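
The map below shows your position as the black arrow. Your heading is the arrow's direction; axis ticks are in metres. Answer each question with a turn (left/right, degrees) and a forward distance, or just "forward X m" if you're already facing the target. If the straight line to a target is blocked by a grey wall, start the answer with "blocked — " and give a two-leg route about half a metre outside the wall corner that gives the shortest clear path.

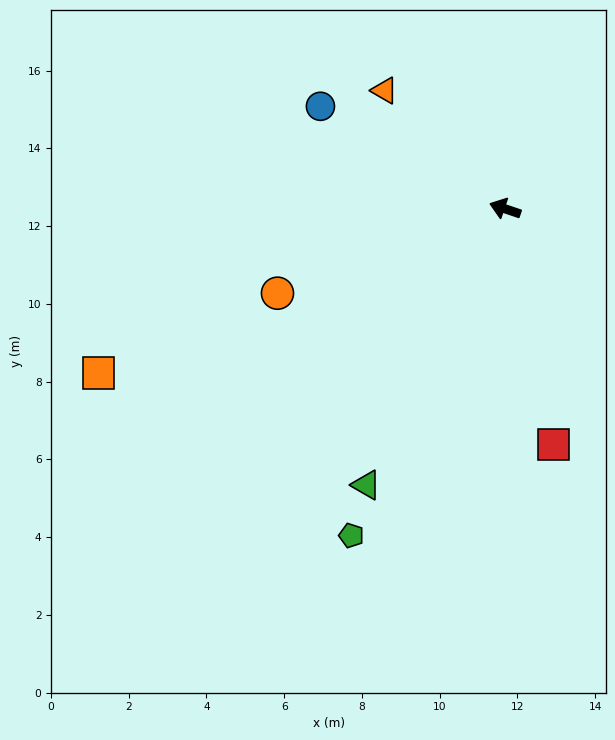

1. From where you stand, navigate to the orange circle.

turn left 39°, forward 6.2 m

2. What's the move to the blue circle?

turn right 10°, forward 5.4 m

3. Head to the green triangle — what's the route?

turn left 82°, forward 7.9 m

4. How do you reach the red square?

turn left 120°, forward 6.2 m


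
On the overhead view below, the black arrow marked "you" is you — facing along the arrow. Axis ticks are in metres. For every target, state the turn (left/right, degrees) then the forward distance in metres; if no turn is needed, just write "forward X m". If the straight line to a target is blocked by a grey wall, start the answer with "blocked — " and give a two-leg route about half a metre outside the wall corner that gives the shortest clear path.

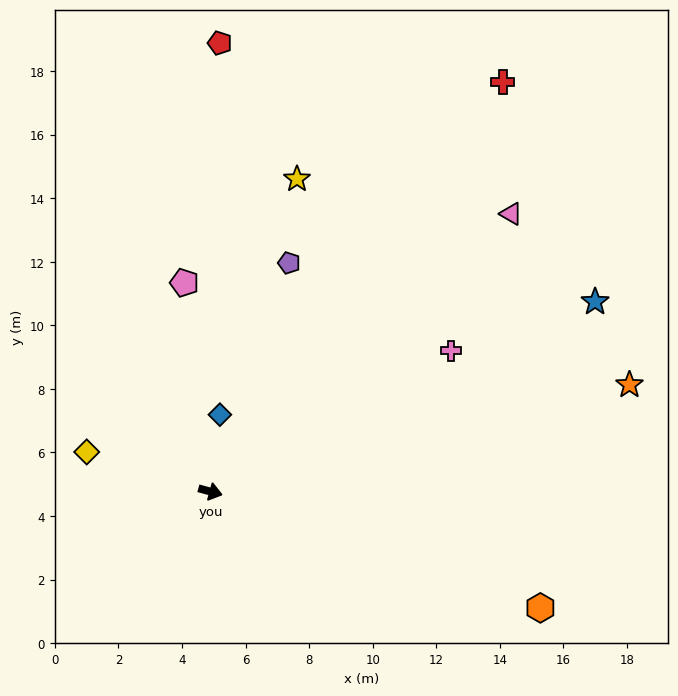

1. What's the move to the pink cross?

turn left 46°, forward 8.8 m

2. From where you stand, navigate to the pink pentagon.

turn left 112°, forward 6.6 m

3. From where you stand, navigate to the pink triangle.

turn left 58°, forward 12.9 m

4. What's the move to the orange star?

turn left 30°, forward 13.6 m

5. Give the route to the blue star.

turn left 42°, forward 13.5 m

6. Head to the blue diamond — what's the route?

turn left 98°, forward 2.4 m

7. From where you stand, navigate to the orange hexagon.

turn right 4°, forward 11.0 m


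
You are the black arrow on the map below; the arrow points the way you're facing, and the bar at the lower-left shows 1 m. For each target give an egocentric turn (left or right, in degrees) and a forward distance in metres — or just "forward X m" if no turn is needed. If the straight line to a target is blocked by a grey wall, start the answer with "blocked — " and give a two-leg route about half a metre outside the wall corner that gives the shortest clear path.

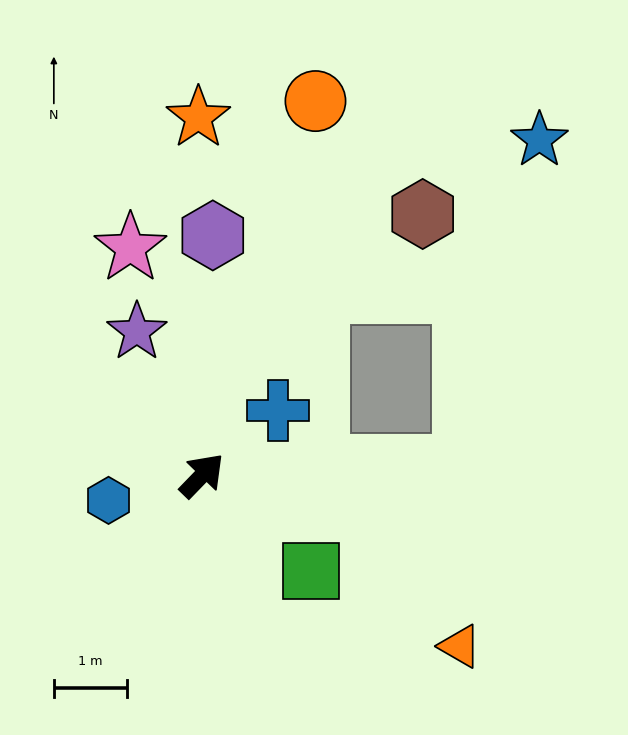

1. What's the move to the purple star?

turn left 68°, forward 2.2 m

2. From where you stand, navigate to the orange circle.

turn left 27°, forward 5.4 m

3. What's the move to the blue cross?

turn right 5°, forward 1.4 m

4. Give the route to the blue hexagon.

turn left 149°, forward 1.3 m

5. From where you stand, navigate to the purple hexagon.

turn left 41°, forward 3.3 m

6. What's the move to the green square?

turn right 87°, forward 2.0 m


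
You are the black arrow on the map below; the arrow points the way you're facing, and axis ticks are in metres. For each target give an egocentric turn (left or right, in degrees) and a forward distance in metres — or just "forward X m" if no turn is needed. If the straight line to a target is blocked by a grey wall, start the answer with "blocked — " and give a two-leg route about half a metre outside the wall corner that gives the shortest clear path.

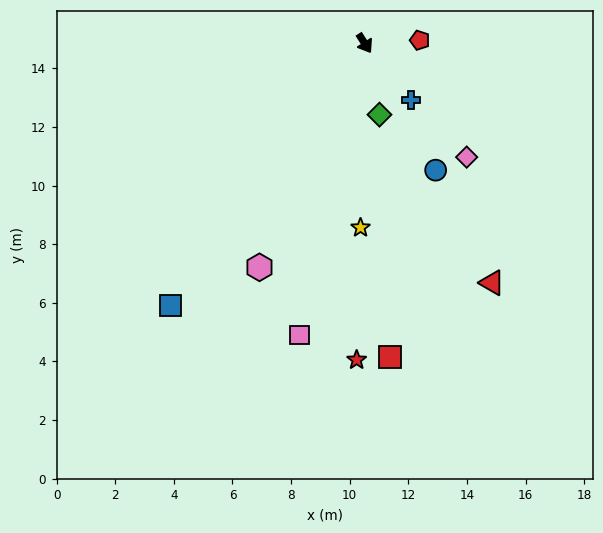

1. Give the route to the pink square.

turn right 45°, forward 10.2 m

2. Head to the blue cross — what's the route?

turn left 7°, forward 2.5 m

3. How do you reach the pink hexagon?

turn right 58°, forward 8.4 m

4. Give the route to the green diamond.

turn right 21°, forward 2.5 m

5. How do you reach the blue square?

turn right 69°, forward 11.1 m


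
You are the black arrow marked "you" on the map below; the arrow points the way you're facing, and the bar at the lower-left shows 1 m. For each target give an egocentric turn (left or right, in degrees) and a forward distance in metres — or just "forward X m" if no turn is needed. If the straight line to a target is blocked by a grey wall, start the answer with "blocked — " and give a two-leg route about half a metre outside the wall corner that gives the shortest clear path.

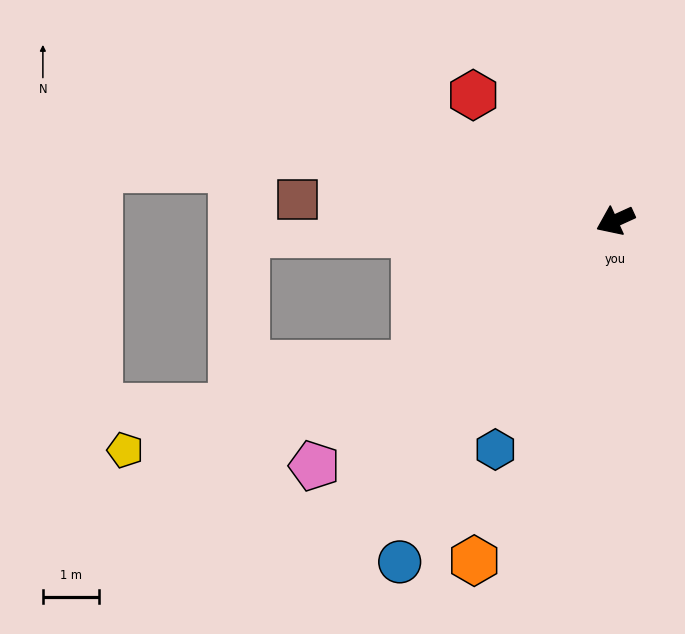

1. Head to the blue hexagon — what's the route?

turn left 38°, forward 4.6 m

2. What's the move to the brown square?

turn right 28°, forward 5.7 m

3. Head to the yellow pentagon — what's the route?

blocked — turn left 11°, forward 4.4 m, then turn right 19°, forward 5.4 m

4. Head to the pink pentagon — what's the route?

turn left 15°, forward 6.9 m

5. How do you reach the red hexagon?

turn right 66°, forward 3.4 m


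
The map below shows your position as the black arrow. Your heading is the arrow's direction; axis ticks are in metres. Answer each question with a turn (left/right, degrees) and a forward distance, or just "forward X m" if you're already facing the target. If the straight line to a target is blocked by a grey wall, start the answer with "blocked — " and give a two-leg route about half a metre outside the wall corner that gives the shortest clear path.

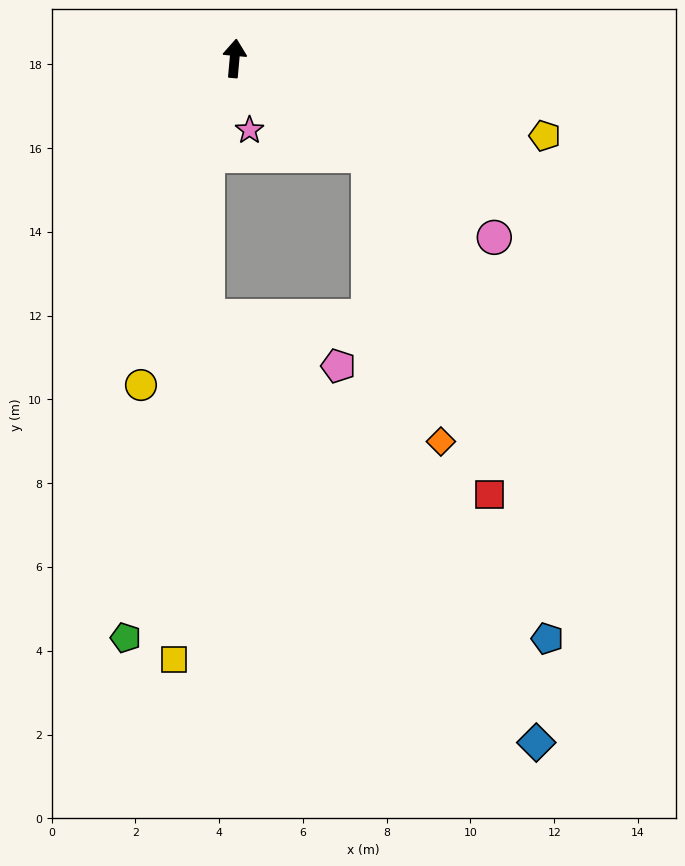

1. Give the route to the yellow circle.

turn left 169°, forward 8.1 m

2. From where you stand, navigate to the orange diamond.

blocked — turn right 121°, forward 4.0 m, then turn right 40°, forward 7.0 m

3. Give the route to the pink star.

turn right 163°, forward 1.7 m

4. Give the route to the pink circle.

turn right 119°, forward 7.5 m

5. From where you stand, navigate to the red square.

blocked — turn right 121°, forward 4.0 m, then turn right 34°, forward 8.6 m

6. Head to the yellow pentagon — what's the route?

turn right 99°, forward 7.6 m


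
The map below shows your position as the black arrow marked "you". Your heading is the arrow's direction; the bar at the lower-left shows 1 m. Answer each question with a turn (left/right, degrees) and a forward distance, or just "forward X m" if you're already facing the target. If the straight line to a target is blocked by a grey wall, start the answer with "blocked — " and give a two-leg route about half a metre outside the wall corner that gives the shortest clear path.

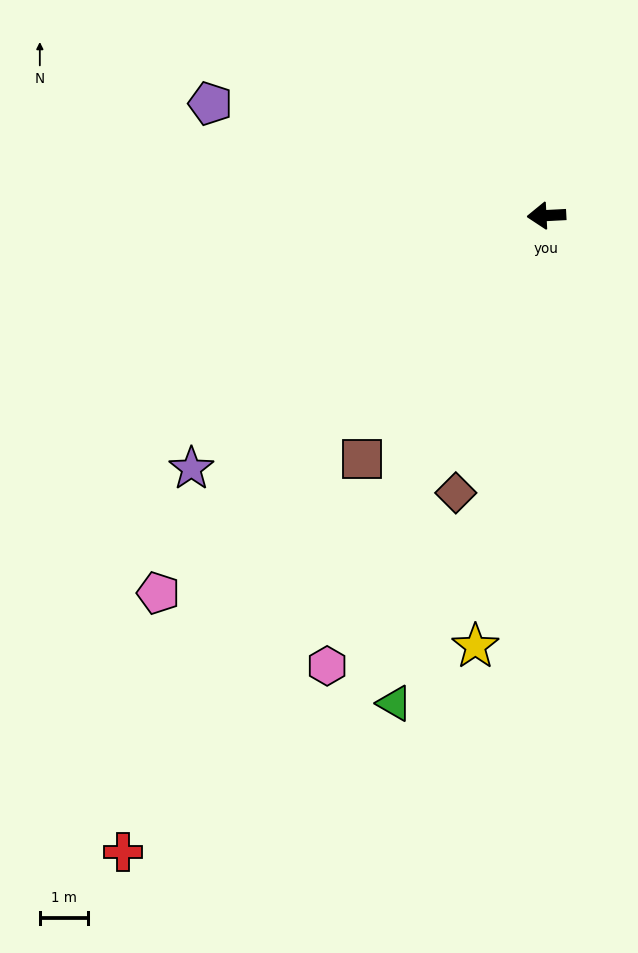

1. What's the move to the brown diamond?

turn left 69°, forward 6.0 m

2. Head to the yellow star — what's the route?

turn left 78°, forward 9.0 m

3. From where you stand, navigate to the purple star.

turn left 32°, forward 9.0 m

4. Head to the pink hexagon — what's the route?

turn left 61°, forward 10.4 m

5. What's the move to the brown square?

turn left 50°, forward 6.3 m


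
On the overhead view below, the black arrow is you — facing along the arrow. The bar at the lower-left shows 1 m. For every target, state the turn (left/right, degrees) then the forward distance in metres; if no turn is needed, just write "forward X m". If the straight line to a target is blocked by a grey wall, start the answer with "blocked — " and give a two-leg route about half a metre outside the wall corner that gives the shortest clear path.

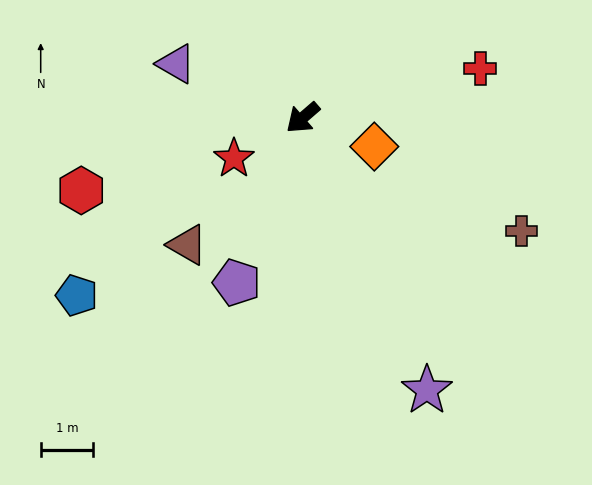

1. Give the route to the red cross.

turn left 155°, forward 3.5 m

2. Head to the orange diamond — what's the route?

turn left 117°, forward 1.5 m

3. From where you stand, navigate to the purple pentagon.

turn left 27°, forward 3.4 m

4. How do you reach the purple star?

turn left 74°, forward 5.7 m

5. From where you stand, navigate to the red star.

turn right 10°, forward 1.5 m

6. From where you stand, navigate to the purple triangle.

turn right 64°, forward 2.6 m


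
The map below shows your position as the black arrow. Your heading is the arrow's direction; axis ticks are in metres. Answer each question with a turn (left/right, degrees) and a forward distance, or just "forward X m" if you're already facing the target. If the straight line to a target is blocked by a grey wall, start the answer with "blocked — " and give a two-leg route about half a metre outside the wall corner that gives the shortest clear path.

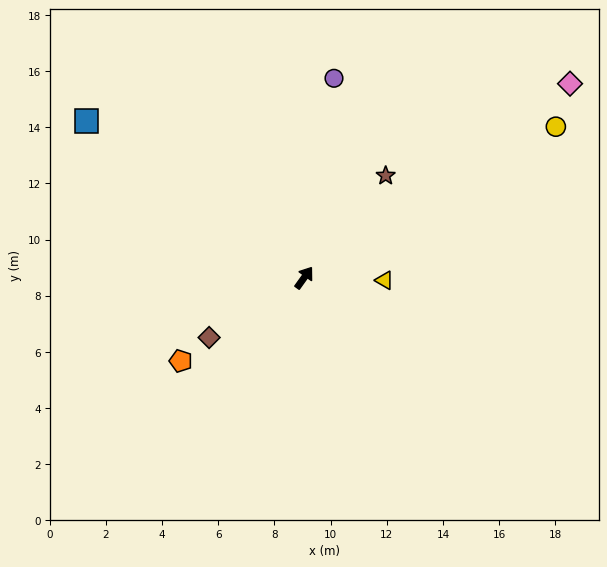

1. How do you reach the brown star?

turn right 3°, forward 4.6 m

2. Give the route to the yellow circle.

turn right 23°, forward 10.5 m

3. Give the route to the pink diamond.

turn right 18°, forward 11.7 m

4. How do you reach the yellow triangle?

turn right 56°, forward 2.9 m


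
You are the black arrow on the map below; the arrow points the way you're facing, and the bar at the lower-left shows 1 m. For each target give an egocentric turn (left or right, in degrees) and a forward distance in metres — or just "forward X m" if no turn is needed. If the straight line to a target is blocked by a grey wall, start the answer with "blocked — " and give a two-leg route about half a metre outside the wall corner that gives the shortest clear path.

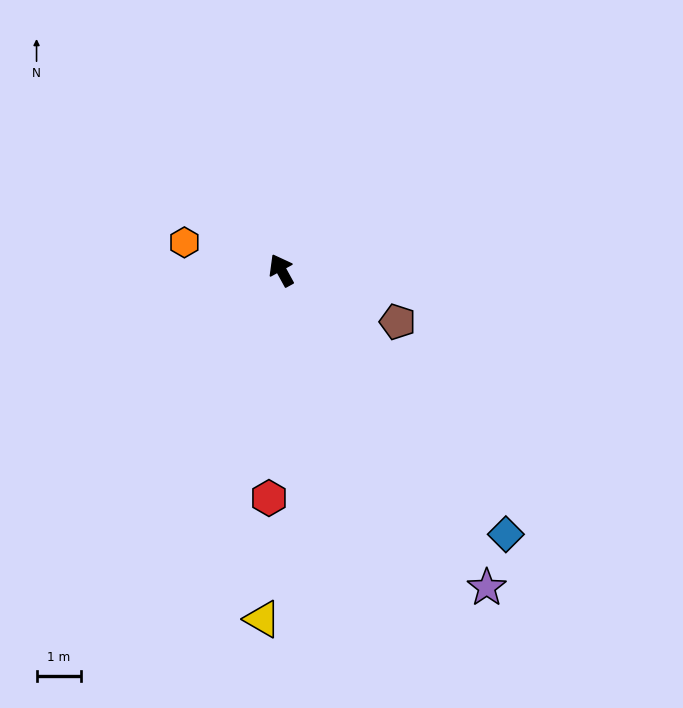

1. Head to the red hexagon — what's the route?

turn left 148°, forward 5.1 m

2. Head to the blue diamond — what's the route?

turn right 168°, forward 7.7 m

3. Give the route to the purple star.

turn right 176°, forward 8.4 m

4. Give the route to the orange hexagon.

turn left 45°, forward 2.2 m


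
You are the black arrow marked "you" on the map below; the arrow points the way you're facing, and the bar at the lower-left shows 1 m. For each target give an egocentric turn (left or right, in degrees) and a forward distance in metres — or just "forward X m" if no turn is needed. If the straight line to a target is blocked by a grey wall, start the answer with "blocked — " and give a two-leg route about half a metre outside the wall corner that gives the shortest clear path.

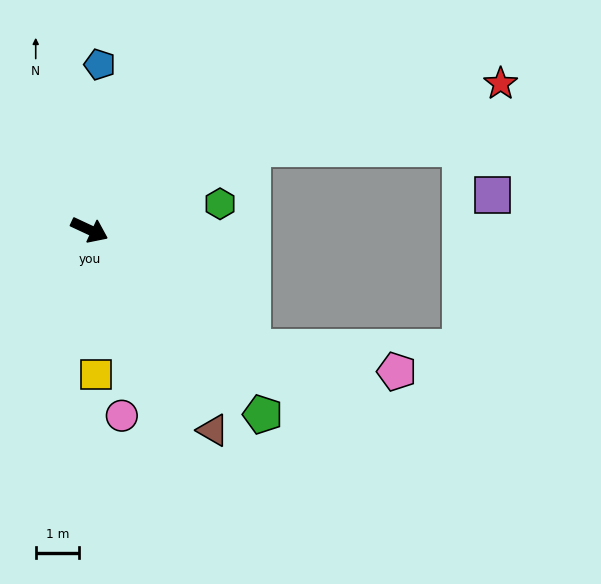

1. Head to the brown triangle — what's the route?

turn right 33°, forward 5.4 m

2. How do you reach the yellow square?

turn right 62°, forward 3.3 m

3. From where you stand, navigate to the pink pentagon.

blocked — turn right 11°, forward 4.6 m, then turn left 27°, forward 3.4 m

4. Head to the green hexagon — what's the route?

turn left 36°, forward 3.1 m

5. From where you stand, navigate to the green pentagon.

turn right 22°, forward 5.8 m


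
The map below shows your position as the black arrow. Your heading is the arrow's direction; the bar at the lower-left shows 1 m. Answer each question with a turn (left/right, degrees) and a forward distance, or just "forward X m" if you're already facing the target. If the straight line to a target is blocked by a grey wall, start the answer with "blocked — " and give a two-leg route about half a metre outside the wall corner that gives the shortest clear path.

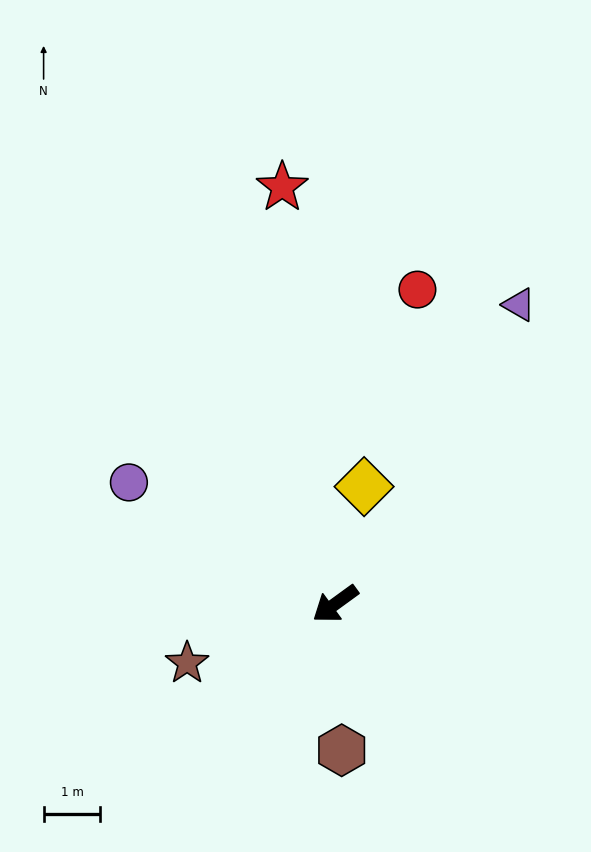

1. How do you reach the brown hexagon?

turn left 56°, forward 2.6 m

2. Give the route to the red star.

turn right 119°, forward 7.4 m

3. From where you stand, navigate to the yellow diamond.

turn right 140°, forward 2.1 m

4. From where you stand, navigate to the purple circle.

turn right 67°, forward 4.2 m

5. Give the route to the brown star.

turn right 14°, forward 2.8 m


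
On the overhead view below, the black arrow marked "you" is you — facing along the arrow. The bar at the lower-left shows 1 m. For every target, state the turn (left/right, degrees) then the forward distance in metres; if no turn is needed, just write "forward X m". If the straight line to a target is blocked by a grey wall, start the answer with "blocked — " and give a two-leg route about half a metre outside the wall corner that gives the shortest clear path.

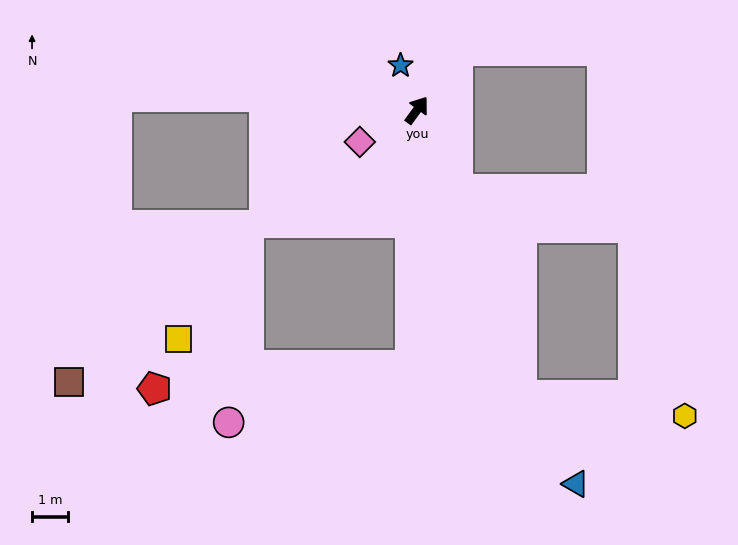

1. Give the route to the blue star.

turn left 56°, forward 1.3 m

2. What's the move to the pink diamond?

turn left 155°, forward 1.8 m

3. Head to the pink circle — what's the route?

blocked — turn right 145°, forward 7.0 m, then turn right 72°, forward 5.2 m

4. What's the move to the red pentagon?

blocked — turn right 145°, forward 7.0 m, then turn right 84°, forward 7.1 m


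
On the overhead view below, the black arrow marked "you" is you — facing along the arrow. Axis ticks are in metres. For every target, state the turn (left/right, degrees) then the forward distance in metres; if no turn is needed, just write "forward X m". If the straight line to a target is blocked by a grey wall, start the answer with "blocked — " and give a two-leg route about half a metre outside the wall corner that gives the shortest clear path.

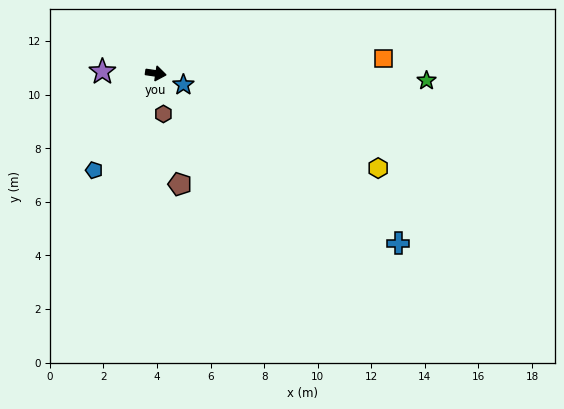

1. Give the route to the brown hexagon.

turn right 71°, forward 1.5 m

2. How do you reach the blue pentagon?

turn right 114°, forward 4.3 m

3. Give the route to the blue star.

turn right 14°, forward 1.1 m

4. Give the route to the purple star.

turn right 174°, forward 2.0 m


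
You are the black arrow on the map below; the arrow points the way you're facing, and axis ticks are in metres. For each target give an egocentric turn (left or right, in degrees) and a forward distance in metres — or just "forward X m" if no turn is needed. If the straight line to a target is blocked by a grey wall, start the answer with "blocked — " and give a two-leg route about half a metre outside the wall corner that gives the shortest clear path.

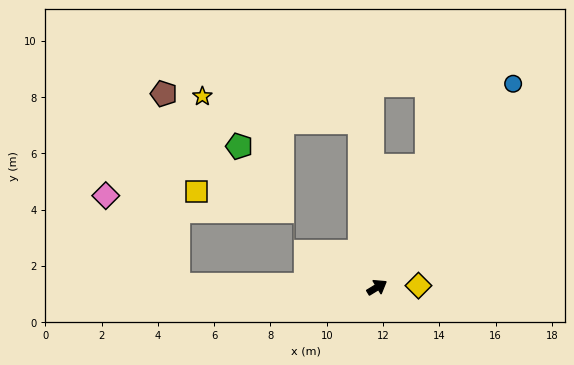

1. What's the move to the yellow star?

blocked — turn left 65°, forward 5.9 m, then turn left 74°, forward 5.7 m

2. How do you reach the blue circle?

turn left 25°, forward 8.7 m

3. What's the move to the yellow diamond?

turn right 29°, forward 1.5 m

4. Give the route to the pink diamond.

blocked — turn left 148°, forward 7.1 m, then turn right 50°, forward 4.1 m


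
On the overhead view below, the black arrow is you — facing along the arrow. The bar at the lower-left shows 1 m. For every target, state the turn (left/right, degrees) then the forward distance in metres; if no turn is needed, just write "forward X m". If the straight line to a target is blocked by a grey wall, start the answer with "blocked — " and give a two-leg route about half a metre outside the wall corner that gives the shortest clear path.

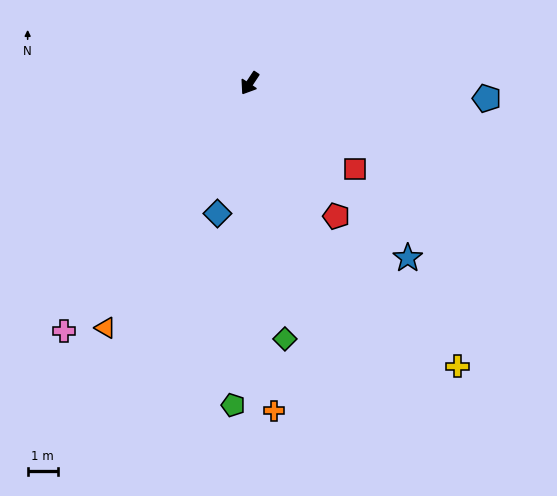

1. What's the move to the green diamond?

turn left 41°, forward 8.5 m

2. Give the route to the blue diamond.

turn left 20°, forward 4.4 m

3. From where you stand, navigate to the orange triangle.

turn left 3°, forward 9.3 m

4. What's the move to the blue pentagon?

turn left 120°, forward 7.8 m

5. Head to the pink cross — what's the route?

turn right 3°, forward 10.2 m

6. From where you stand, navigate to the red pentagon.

turn left 67°, forward 5.2 m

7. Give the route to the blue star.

turn left 76°, forward 7.8 m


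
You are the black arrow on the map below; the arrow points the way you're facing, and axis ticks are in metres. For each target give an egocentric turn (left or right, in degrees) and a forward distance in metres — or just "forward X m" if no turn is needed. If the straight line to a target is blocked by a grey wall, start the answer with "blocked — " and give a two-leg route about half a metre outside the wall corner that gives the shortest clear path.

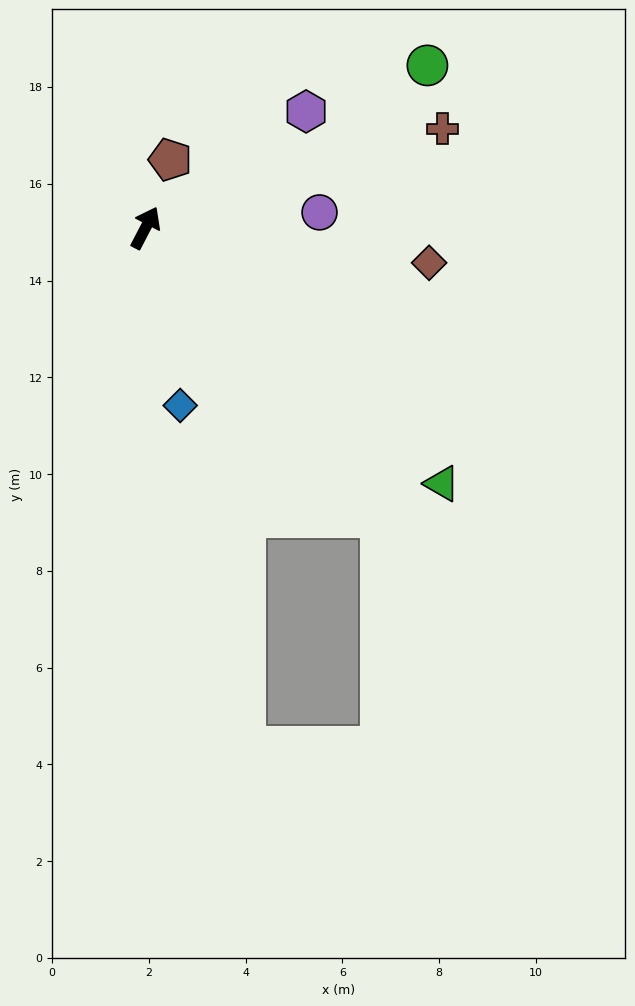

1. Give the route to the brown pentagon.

turn left 8°, forward 1.5 m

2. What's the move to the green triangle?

turn right 103°, forward 8.1 m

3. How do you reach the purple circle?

turn right 57°, forward 3.6 m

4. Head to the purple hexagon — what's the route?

turn right 27°, forward 4.1 m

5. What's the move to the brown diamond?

turn right 70°, forward 5.9 m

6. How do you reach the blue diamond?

turn right 141°, forward 3.7 m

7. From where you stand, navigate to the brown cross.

turn right 44°, forward 6.5 m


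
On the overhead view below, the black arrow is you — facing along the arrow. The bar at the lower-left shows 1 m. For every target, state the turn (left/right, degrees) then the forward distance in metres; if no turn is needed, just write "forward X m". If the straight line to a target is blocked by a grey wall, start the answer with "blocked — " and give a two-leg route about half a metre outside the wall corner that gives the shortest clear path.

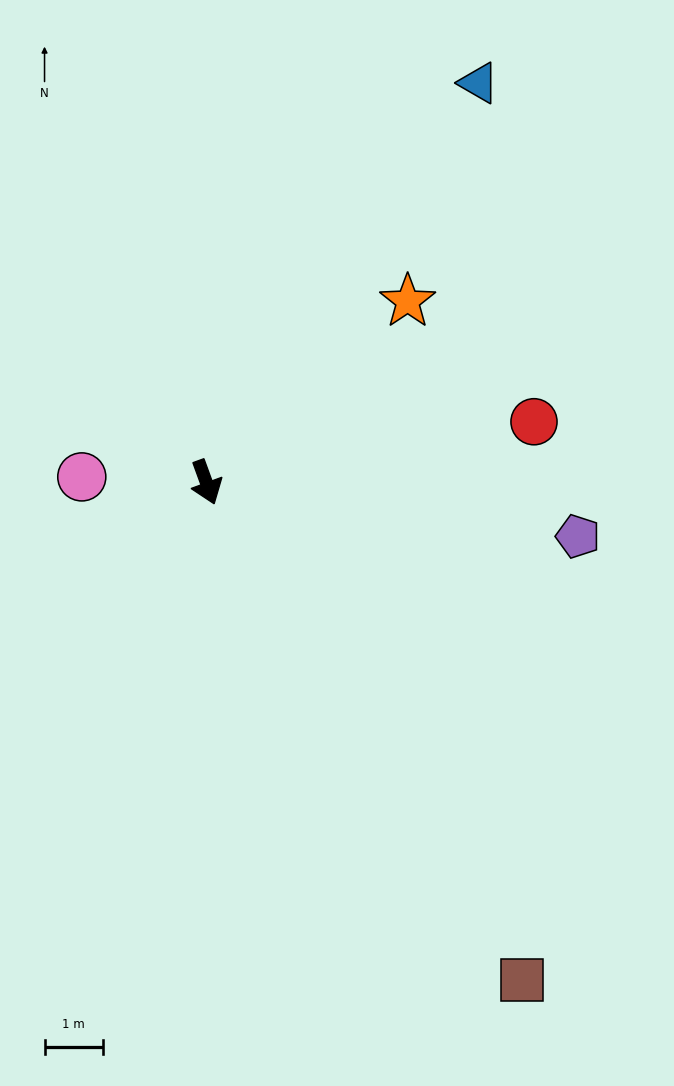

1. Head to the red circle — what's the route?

turn left 80°, forward 5.7 m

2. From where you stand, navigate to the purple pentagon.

turn left 62°, forward 6.4 m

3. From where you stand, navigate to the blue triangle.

turn left 126°, forward 8.2 m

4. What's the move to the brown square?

turn left 12°, forward 10.0 m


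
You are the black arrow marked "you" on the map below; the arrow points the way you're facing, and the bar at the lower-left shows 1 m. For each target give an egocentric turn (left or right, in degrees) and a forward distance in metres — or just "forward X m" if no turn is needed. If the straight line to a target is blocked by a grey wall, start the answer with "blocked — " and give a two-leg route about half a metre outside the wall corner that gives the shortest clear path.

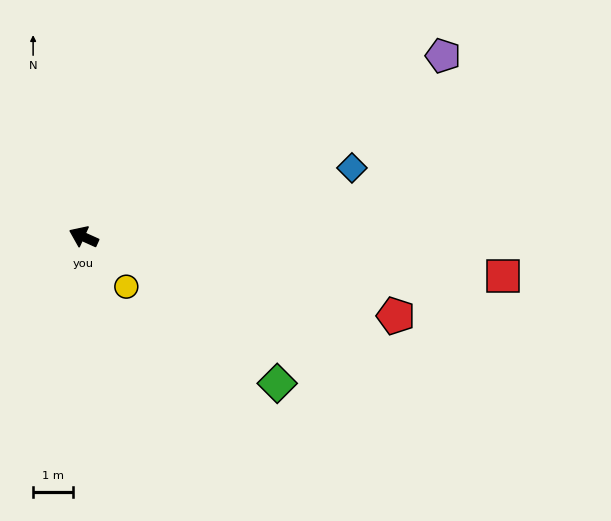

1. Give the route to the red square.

turn right 161°, forward 10.6 m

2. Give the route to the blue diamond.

turn right 141°, forward 6.9 m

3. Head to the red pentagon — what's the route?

turn right 170°, forward 8.1 m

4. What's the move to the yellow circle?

turn left 155°, forward 1.6 m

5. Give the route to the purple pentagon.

turn right 129°, forward 10.1 m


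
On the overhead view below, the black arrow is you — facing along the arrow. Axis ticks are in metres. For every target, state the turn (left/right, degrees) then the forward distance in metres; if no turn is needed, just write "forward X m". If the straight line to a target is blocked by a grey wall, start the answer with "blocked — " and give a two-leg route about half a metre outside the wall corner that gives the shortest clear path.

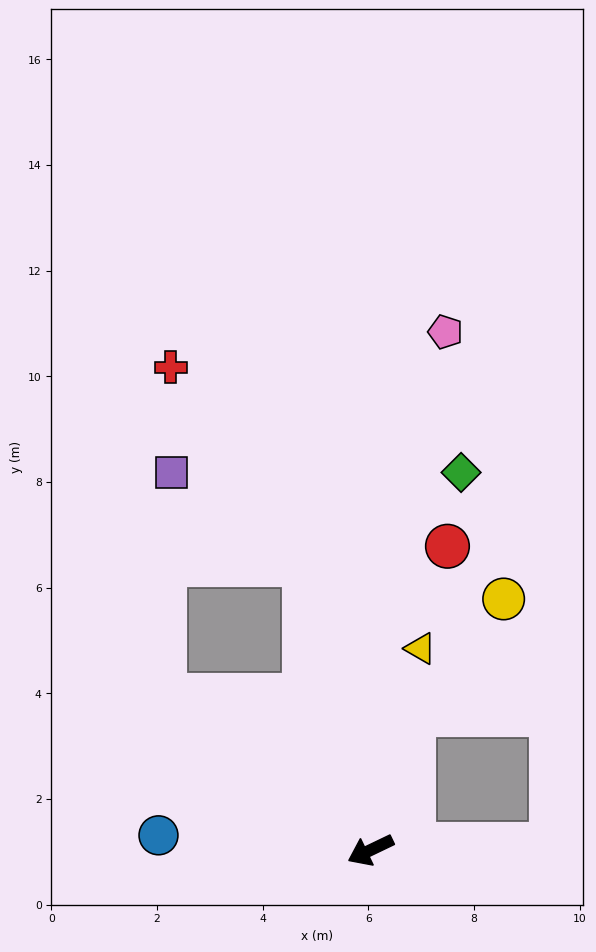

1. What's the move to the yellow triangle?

turn right 130°, forward 3.9 m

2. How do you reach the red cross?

blocked — turn right 103°, forward 5.6 m, then turn left 21°, forward 4.5 m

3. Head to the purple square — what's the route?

blocked — turn right 103°, forward 5.6 m, then turn left 43°, forward 3.1 m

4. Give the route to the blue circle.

turn right 30°, forward 4.0 m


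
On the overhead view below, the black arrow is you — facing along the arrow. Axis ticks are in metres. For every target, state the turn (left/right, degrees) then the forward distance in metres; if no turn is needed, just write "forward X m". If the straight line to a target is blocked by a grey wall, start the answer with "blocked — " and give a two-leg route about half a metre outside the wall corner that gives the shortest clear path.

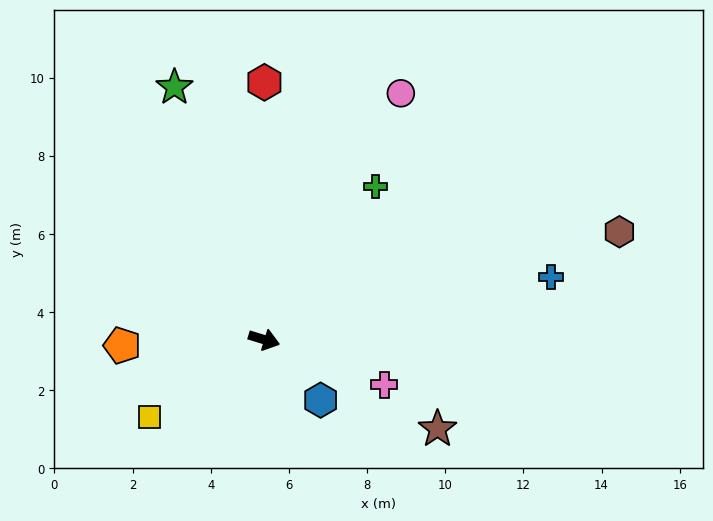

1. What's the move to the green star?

turn left 127°, forward 6.9 m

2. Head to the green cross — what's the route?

turn left 71°, forward 4.8 m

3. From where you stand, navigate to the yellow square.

turn right 129°, forward 3.5 m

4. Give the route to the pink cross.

turn right 4°, forward 3.3 m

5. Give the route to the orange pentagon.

turn right 161°, forward 3.6 m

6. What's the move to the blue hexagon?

turn right 30°, forward 2.1 m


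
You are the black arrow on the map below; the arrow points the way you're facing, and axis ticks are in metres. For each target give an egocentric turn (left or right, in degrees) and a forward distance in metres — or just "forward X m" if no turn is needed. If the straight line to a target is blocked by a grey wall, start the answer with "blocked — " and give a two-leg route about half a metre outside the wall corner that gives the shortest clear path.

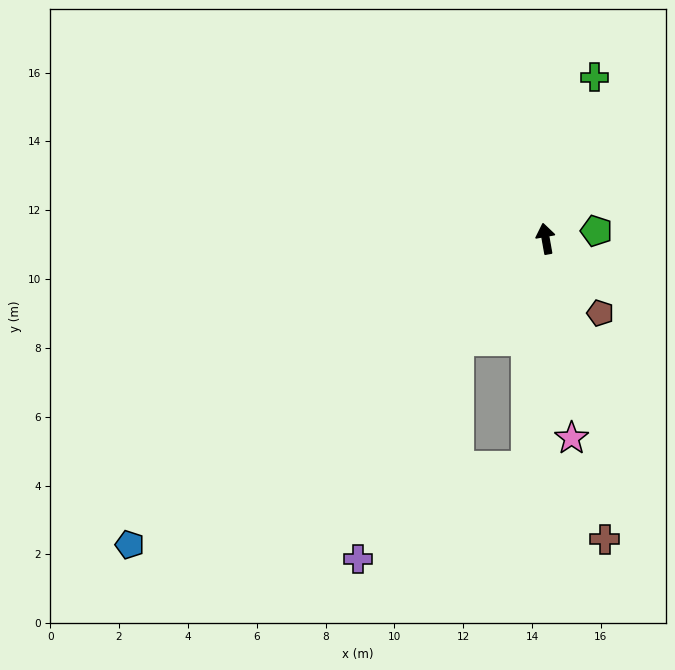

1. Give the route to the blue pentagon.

turn left 116°, forward 15.0 m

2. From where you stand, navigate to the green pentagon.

turn right 91°, forward 1.5 m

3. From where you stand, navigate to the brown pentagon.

turn right 154°, forward 2.7 m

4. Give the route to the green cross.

turn right 27°, forward 4.9 m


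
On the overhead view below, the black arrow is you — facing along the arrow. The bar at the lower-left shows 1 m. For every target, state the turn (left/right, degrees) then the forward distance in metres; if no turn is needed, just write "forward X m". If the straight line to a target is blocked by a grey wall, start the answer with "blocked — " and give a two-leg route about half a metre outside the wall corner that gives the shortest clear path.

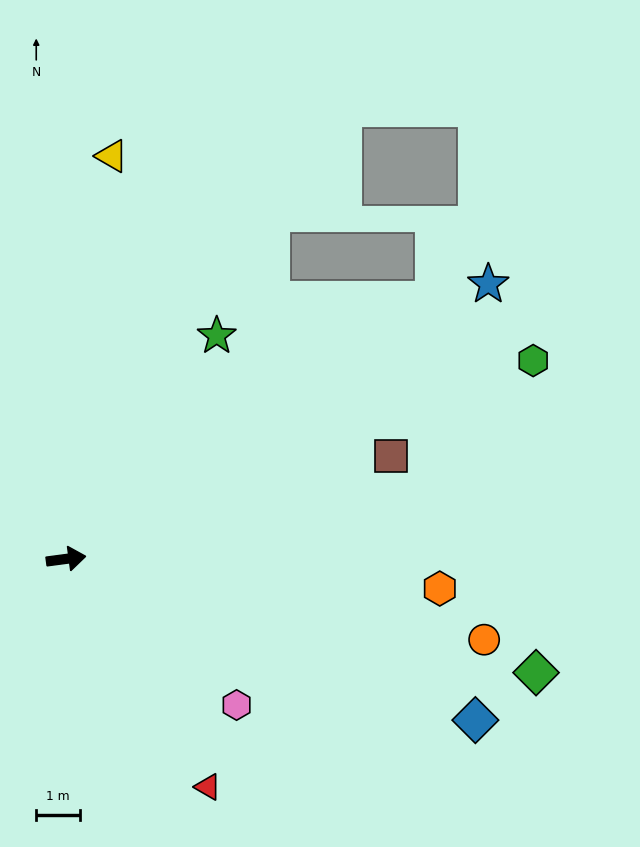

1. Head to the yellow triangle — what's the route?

turn left 76°, forward 9.2 m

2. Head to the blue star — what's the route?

turn left 26°, forward 11.4 m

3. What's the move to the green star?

turn left 48°, forward 6.1 m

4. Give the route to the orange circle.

turn right 18°, forward 9.7 m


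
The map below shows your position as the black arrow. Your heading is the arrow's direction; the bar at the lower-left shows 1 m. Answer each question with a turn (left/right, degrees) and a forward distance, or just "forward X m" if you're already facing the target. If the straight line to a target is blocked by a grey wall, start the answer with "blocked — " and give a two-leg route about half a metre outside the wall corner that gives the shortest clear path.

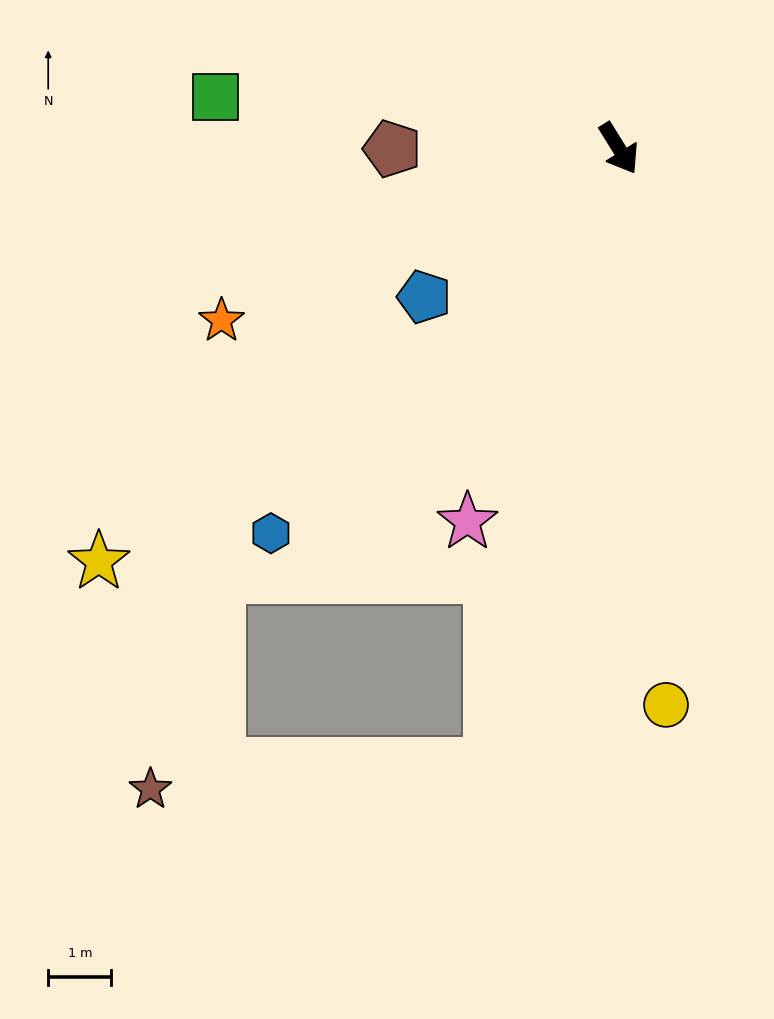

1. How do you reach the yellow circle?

turn right 27°, forward 8.8 m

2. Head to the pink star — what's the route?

turn right 54°, forward 6.4 m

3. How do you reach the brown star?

blocked — turn right 44°, forward 10.0 m, then turn right 74°, forward 5.4 m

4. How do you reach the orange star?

turn right 98°, forward 6.8 m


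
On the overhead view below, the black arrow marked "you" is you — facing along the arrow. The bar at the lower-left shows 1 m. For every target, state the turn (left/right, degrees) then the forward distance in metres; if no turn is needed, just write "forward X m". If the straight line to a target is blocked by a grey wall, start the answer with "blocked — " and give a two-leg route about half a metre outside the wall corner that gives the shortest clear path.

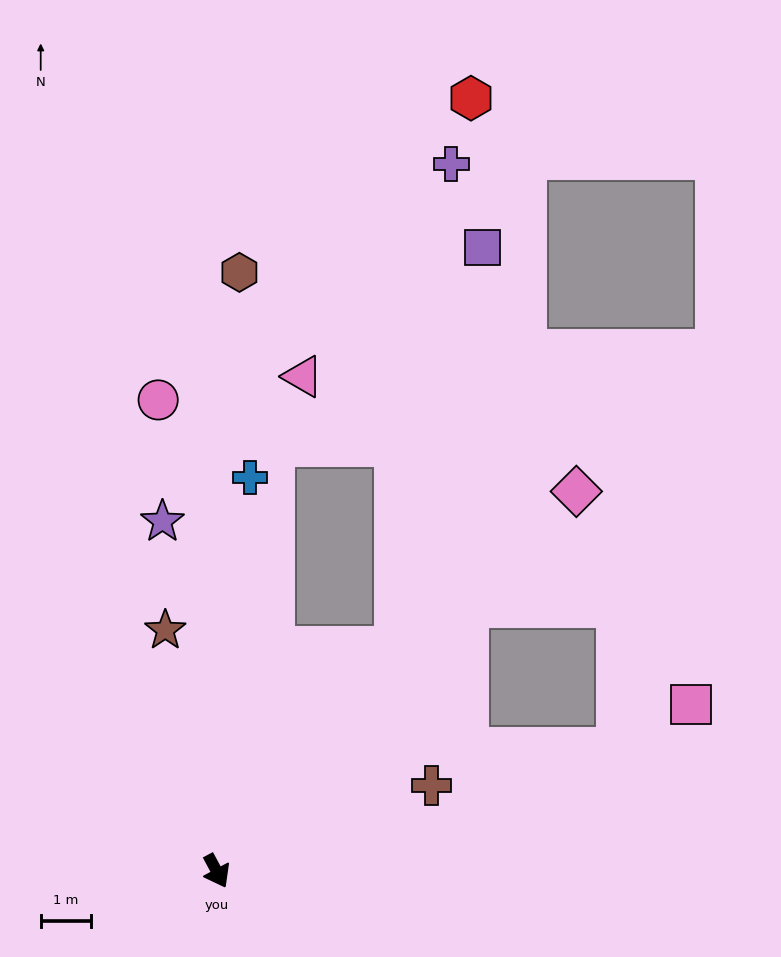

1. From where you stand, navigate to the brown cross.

turn left 83°, forward 4.6 m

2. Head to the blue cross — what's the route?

turn left 147°, forward 7.8 m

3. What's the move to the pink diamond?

turn left 108°, forward 10.4 m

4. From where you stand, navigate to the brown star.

turn left 164°, forward 4.9 m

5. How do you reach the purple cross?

blocked — turn left 113°, forward 5.7 m, then turn left 32°, forward 9.7 m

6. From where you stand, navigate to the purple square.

blocked — turn left 113°, forward 5.7 m, then turn left 27°, forward 8.1 m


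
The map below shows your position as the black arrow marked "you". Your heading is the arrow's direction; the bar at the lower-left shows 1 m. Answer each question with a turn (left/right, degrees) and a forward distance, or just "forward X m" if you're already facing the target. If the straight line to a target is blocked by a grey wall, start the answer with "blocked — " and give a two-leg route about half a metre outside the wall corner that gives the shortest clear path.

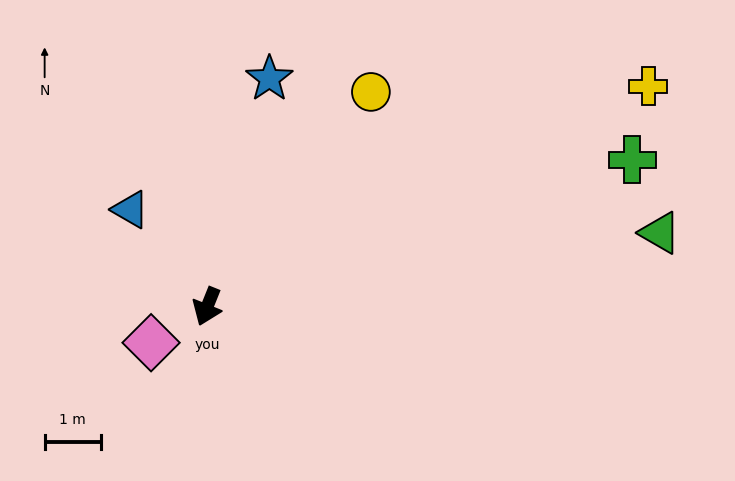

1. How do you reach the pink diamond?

turn right 35°, forward 1.2 m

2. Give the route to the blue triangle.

turn right 120°, forward 2.2 m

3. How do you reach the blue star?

turn right 173°, forward 4.2 m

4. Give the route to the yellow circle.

turn left 165°, forward 4.8 m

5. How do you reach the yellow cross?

turn left 138°, forward 8.8 m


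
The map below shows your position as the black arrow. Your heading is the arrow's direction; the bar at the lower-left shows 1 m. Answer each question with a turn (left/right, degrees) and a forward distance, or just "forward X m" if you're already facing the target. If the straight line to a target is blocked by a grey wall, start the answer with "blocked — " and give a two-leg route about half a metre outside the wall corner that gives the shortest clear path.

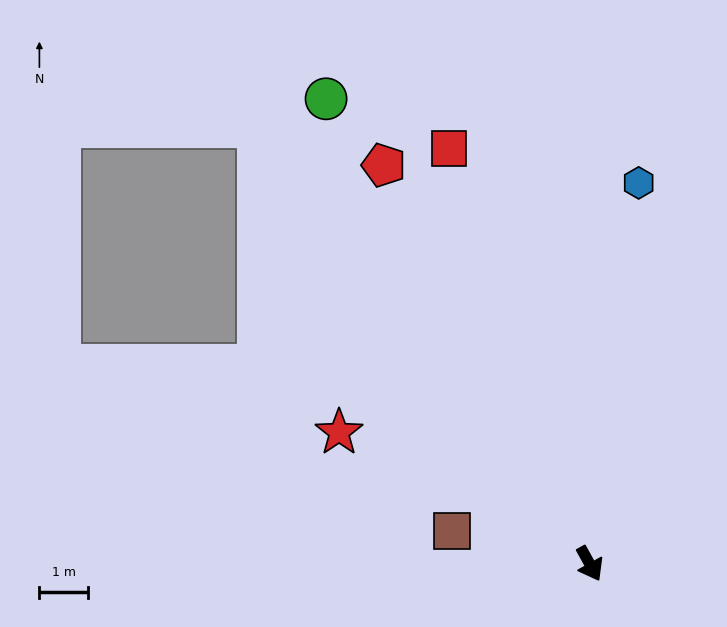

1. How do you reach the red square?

turn left 170°, forward 9.0 m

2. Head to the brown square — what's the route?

turn right 132°, forward 2.9 m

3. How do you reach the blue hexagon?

turn left 144°, forward 7.9 m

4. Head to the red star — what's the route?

turn right 147°, forward 5.8 m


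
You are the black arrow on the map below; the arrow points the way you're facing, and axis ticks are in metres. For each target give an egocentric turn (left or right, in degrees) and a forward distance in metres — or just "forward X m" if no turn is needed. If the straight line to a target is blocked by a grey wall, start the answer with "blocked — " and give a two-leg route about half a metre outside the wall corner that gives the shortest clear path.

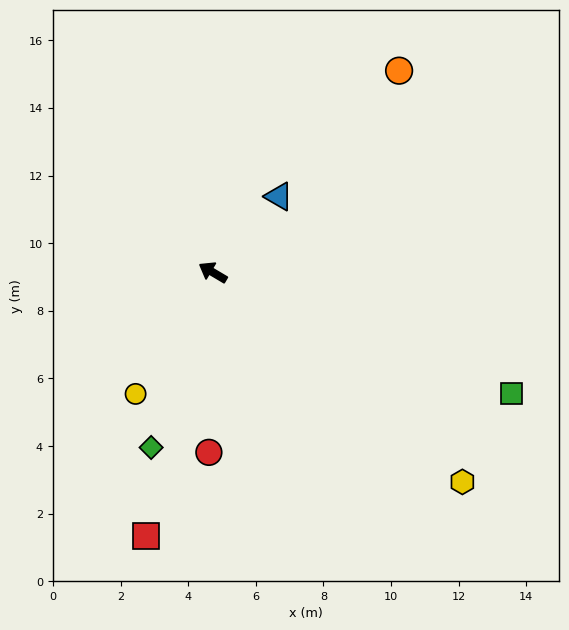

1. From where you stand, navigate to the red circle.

turn left 119°, forward 5.3 m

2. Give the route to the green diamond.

turn left 101°, forward 5.5 m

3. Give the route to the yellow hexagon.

turn left 171°, forward 9.6 m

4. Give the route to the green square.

turn right 171°, forward 9.5 m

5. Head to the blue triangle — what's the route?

turn right 100°, forward 3.0 m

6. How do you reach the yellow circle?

turn left 88°, forward 4.3 m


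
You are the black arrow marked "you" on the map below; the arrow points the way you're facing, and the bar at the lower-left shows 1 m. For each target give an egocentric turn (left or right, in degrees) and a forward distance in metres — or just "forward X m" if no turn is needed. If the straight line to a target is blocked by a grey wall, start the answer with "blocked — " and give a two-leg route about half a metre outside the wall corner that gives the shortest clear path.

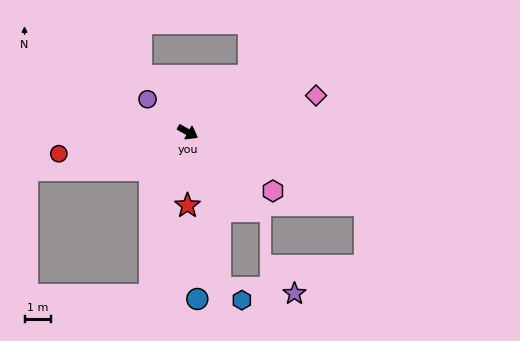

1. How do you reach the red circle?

turn right 141°, forward 5.0 m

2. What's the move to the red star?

turn right 61°, forward 2.8 m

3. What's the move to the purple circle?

turn left 170°, forward 2.0 m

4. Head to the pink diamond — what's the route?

turn left 45°, forward 5.1 m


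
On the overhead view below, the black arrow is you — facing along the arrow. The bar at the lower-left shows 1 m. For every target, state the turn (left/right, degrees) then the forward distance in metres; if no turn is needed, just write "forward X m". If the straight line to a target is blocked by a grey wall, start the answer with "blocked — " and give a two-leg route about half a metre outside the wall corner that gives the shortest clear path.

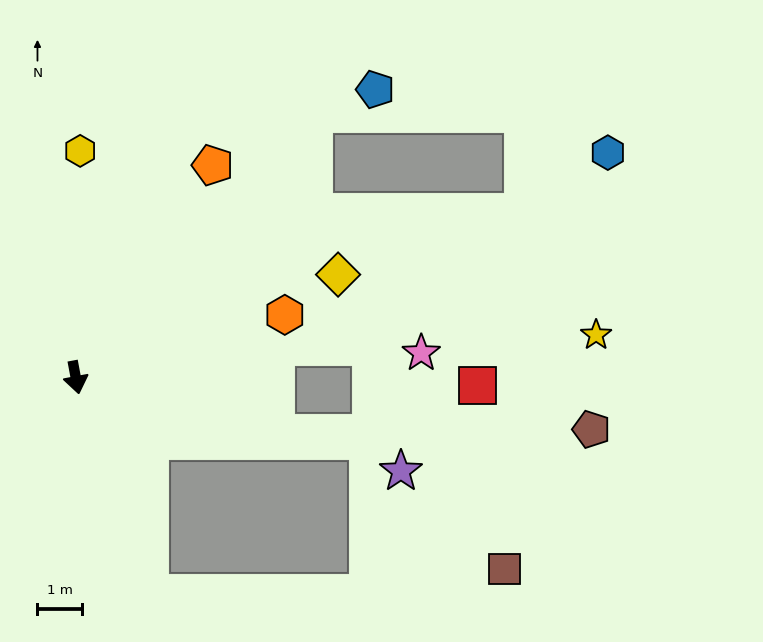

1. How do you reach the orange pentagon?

turn left 137°, forward 5.7 m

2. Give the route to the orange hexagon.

turn left 96°, forward 4.9 m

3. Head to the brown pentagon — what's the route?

blocked — turn left 64°, forward 4.7 m, then turn left 16°, forward 7.1 m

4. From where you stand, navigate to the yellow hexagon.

turn left 168°, forward 5.1 m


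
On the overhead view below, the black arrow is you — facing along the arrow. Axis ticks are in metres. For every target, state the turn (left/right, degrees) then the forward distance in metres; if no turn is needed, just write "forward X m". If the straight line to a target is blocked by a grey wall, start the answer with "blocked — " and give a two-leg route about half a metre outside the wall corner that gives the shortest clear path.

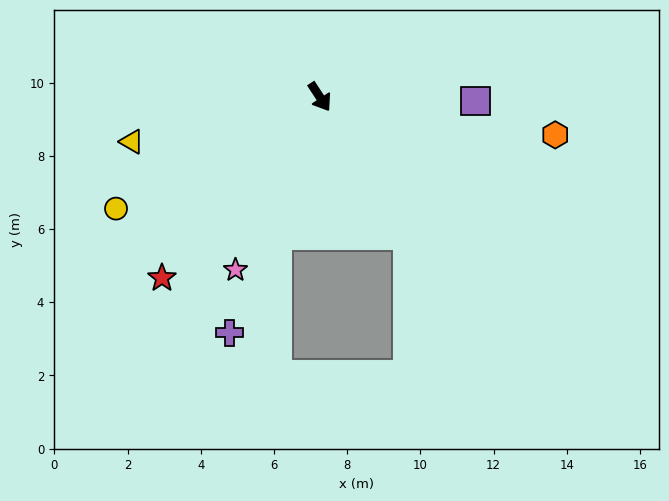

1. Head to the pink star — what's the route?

turn right 59°, forward 5.3 m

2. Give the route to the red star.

turn right 74°, forward 6.6 m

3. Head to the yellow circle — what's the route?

turn right 94°, forward 6.3 m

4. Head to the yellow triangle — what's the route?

turn right 110°, forward 5.3 m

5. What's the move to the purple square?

turn left 55°, forward 4.3 m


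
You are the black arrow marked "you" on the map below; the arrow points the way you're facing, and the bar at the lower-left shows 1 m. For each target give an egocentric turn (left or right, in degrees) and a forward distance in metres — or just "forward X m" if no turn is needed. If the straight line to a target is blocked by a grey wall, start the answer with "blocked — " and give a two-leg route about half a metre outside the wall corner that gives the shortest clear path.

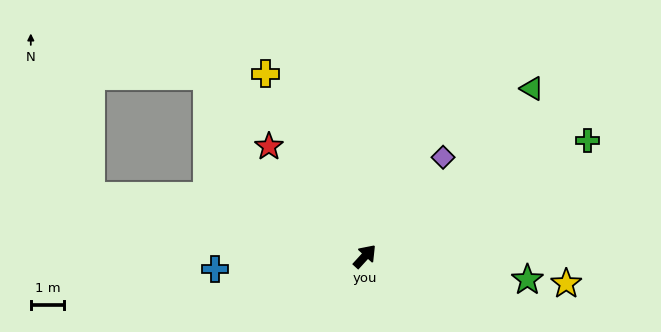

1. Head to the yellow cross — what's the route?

turn left 71°, forward 6.2 m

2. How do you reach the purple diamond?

turn left 4°, forward 3.7 m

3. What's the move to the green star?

turn right 56°, forward 4.9 m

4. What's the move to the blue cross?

turn left 137°, forward 4.5 m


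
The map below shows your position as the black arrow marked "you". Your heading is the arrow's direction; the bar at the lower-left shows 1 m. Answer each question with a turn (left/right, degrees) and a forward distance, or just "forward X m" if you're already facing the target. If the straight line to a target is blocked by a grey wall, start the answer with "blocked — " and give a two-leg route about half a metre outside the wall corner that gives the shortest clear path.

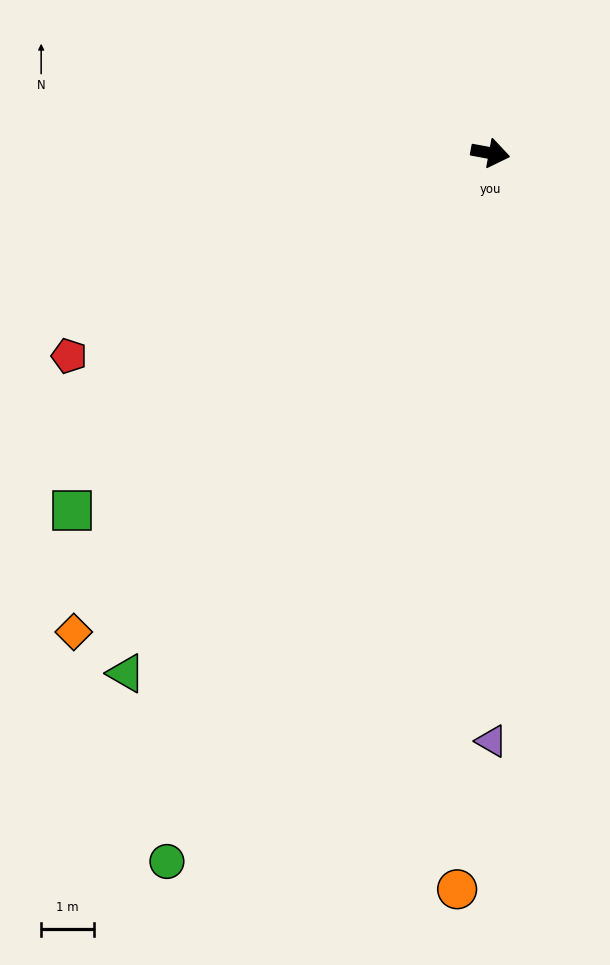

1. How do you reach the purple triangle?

turn right 79°, forward 11.1 m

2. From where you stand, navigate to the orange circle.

turn right 82°, forward 13.9 m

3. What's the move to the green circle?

turn right 104°, forward 14.7 m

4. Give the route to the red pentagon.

turn right 144°, forward 8.8 m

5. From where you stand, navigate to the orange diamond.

turn right 121°, forward 11.9 m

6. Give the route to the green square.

turn right 129°, forward 10.4 m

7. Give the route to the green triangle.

turn right 115°, forward 11.9 m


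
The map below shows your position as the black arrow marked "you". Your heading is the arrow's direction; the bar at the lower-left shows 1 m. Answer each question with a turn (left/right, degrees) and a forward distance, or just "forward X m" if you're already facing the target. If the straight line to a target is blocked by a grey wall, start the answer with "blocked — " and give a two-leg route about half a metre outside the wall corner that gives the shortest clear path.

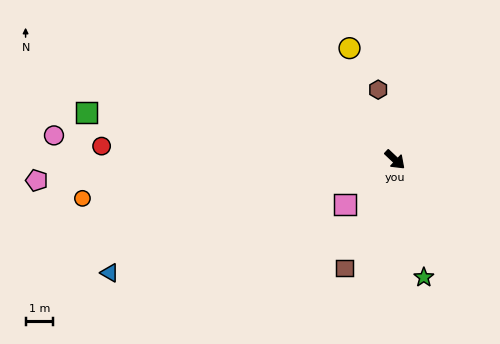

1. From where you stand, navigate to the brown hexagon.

turn left 147°, forward 2.6 m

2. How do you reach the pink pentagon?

turn right 133°, forward 12.9 m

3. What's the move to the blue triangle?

turn right 115°, forward 11.0 m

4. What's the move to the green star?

turn right 33°, forward 4.4 m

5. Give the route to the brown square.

turn right 72°, forward 4.3 m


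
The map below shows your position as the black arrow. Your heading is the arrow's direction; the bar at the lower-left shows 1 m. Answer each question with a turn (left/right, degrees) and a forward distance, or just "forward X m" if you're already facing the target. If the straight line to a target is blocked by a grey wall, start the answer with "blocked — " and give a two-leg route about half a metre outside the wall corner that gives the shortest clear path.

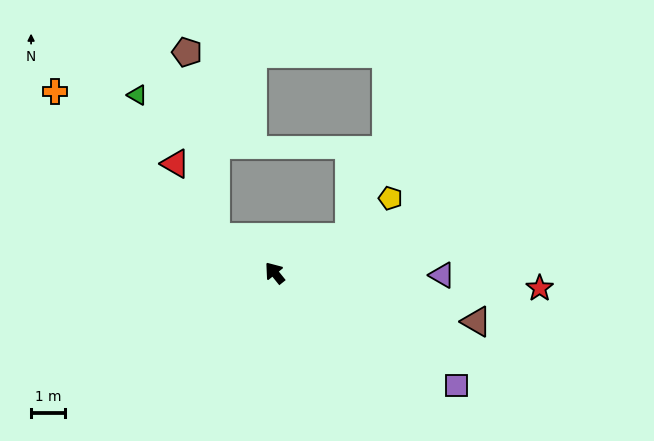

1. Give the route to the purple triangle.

turn right 130°, forward 5.0 m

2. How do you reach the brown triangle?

turn right 142°, forward 6.2 m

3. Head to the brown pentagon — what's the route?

blocked — turn left 19°, forward 2.0 m, then turn right 49°, forward 5.6 m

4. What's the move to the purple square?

turn right 161°, forward 6.4 m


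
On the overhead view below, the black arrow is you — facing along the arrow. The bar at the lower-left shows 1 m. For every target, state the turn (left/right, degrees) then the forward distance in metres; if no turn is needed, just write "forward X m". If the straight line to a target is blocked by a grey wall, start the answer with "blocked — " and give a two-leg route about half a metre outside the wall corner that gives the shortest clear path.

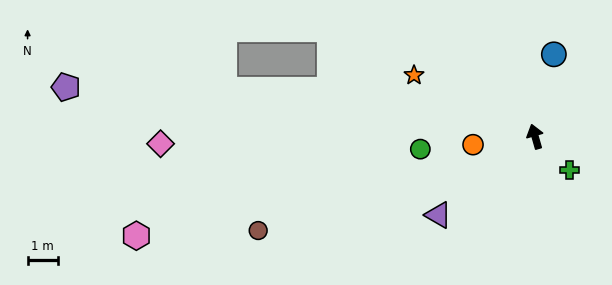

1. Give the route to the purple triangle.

turn left 113°, forward 4.1 m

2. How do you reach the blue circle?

turn right 29°, forward 2.8 m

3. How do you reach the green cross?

turn right 150°, forward 1.6 m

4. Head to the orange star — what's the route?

turn left 47°, forward 4.5 m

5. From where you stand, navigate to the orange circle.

turn left 82°, forward 2.1 m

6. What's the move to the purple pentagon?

turn left 68°, forward 15.5 m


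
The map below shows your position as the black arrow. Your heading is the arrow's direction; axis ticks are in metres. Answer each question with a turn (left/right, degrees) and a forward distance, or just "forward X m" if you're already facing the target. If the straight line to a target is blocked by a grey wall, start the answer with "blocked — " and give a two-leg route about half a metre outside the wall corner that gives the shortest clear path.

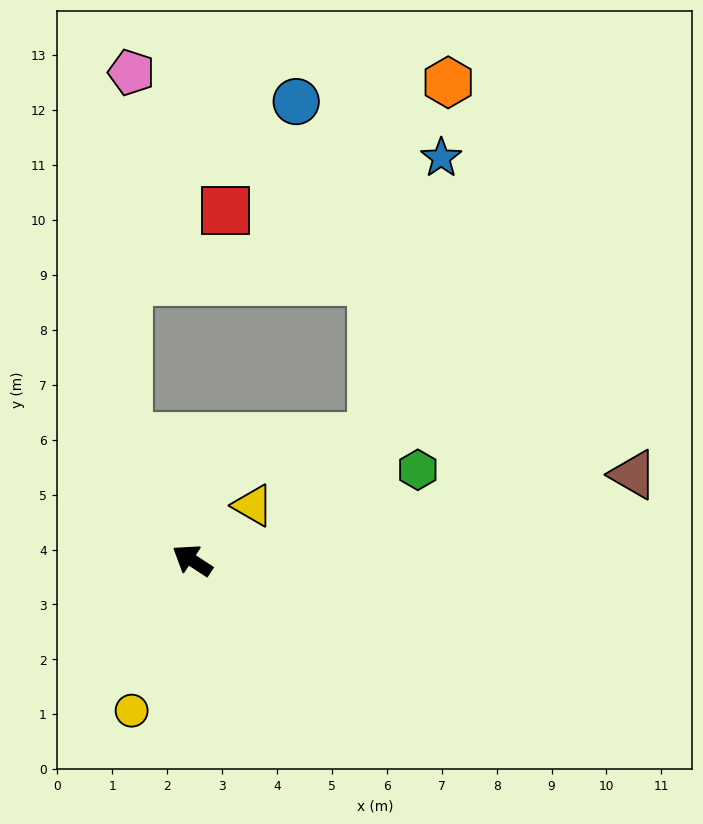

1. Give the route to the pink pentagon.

blocked — turn right 30°, forward 2.5 m, then turn right 27°, forward 6.6 m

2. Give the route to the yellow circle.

turn left 101°, forward 3.0 m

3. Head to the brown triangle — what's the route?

turn right 136°, forward 8.2 m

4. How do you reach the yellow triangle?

turn right 105°, forward 1.5 m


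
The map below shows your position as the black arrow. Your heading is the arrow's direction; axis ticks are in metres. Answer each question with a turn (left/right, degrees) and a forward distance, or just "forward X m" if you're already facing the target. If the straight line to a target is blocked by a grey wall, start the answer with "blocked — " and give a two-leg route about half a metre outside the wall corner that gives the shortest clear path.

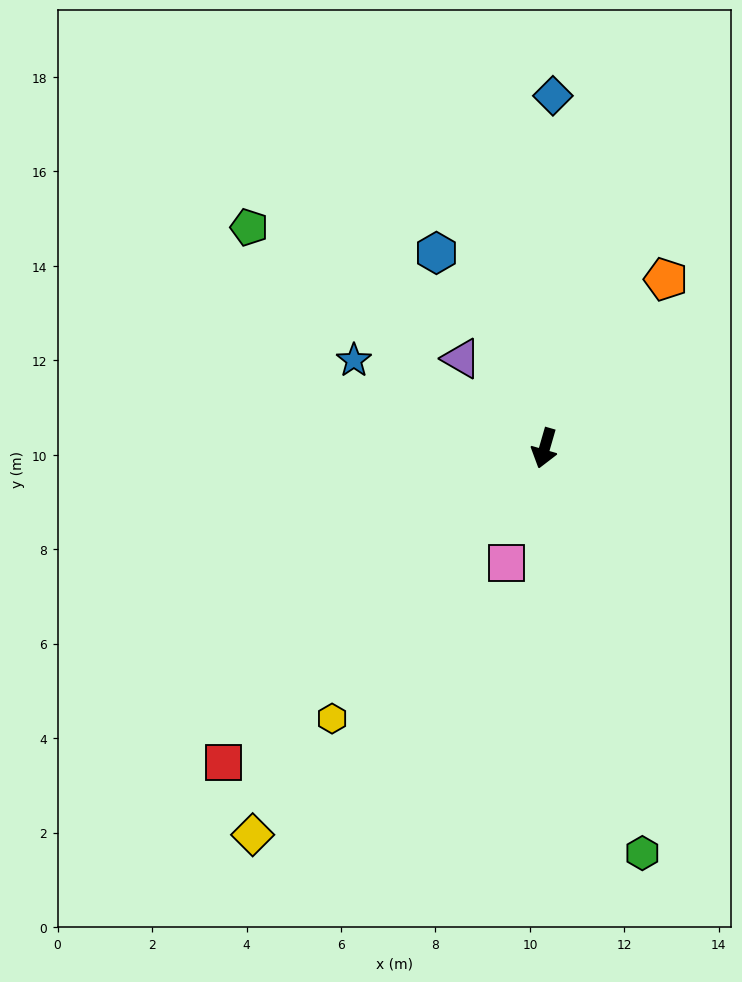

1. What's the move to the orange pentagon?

turn left 160°, forward 4.4 m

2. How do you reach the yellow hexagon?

turn right 22°, forward 7.3 m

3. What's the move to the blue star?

turn right 99°, forward 4.4 m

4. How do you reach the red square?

turn right 29°, forward 9.5 m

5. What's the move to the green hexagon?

turn left 30°, forward 8.8 m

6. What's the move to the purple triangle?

turn right 121°, forward 2.6 m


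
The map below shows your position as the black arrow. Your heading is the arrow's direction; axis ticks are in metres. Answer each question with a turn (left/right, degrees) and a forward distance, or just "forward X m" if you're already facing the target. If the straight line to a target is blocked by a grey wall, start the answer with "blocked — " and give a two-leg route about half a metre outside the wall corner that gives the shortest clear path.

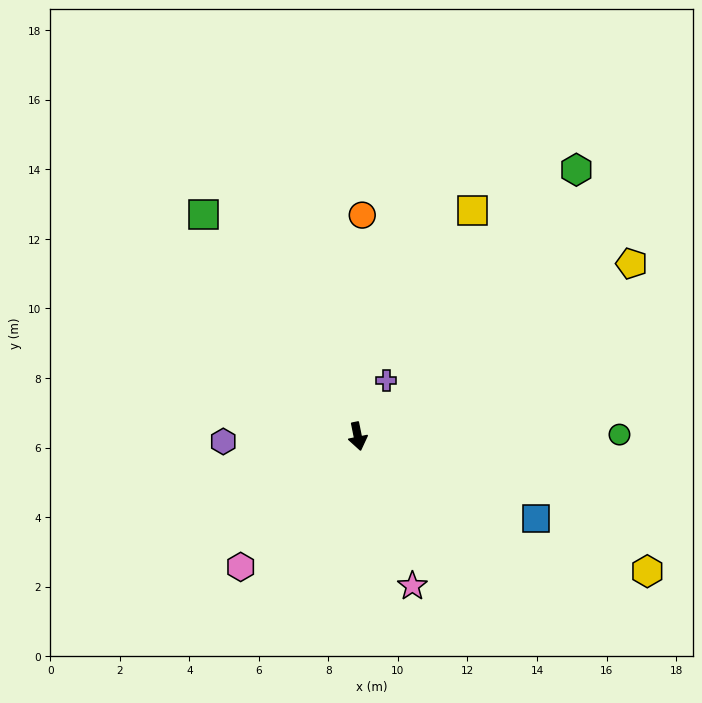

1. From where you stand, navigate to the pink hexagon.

turn right 53°, forward 5.0 m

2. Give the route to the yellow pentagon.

turn left 111°, forward 9.3 m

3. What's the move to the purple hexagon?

turn right 99°, forward 3.9 m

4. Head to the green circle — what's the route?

turn left 79°, forward 7.5 m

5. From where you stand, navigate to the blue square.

turn left 54°, forward 5.6 m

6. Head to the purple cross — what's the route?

turn left 142°, forward 1.8 m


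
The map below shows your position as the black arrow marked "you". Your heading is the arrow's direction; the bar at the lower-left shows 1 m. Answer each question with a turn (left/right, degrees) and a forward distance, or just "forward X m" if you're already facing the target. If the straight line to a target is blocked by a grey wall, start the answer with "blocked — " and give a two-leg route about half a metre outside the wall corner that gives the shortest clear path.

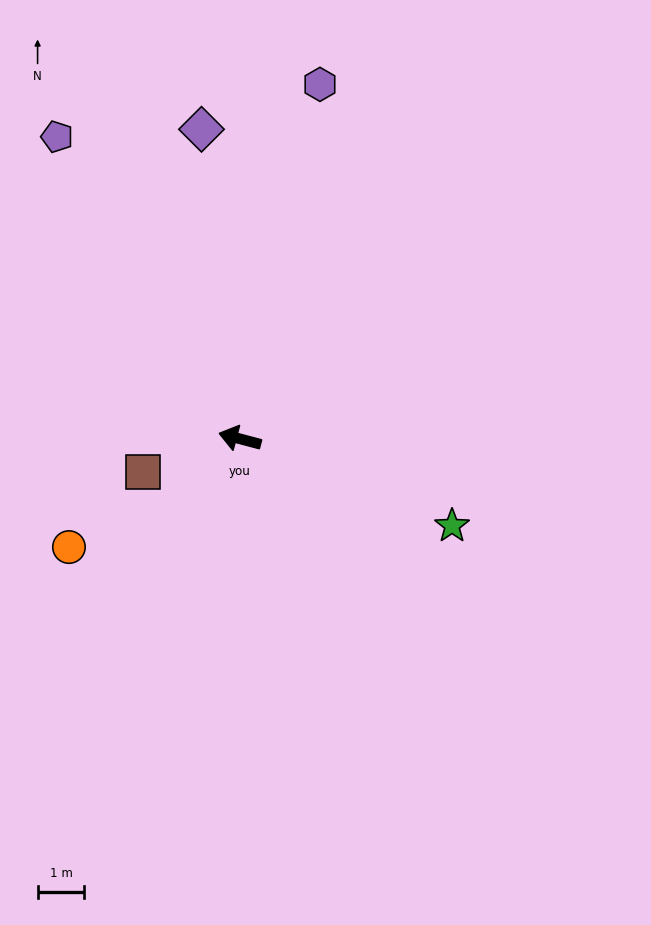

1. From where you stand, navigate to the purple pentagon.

turn right 44°, forward 7.6 m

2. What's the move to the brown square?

turn left 34°, forward 2.2 m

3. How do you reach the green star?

turn left 173°, forward 4.9 m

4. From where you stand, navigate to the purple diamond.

turn right 68°, forward 6.7 m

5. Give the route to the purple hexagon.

turn right 88°, forward 7.8 m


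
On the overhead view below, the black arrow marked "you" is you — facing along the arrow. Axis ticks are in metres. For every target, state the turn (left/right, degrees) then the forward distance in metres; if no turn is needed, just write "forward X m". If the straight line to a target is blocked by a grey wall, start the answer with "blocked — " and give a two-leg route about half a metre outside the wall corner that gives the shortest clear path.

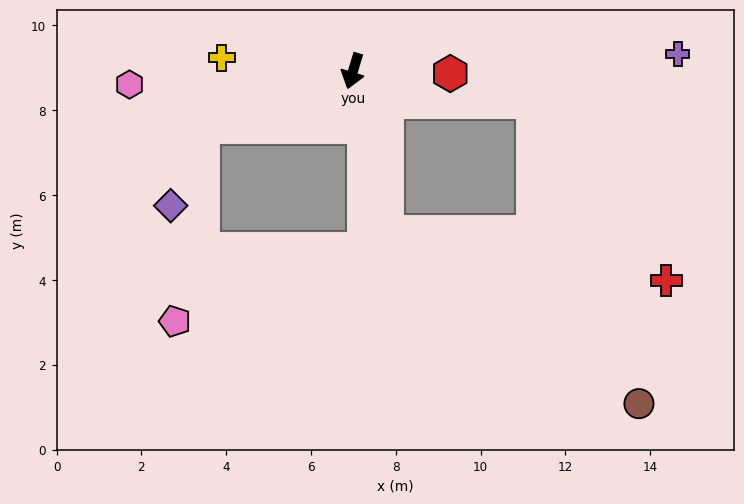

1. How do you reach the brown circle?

blocked — turn left 28°, forward 3.9 m, then turn left 45°, forward 7.2 m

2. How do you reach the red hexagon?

turn left 105°, forward 2.3 m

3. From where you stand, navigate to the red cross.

blocked — turn left 28°, forward 3.9 m, then turn left 69°, forward 6.7 m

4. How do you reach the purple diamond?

blocked — turn right 53°, forward 3.8 m, then turn left 48°, forward 2.0 m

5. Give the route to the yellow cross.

turn right 79°, forward 3.1 m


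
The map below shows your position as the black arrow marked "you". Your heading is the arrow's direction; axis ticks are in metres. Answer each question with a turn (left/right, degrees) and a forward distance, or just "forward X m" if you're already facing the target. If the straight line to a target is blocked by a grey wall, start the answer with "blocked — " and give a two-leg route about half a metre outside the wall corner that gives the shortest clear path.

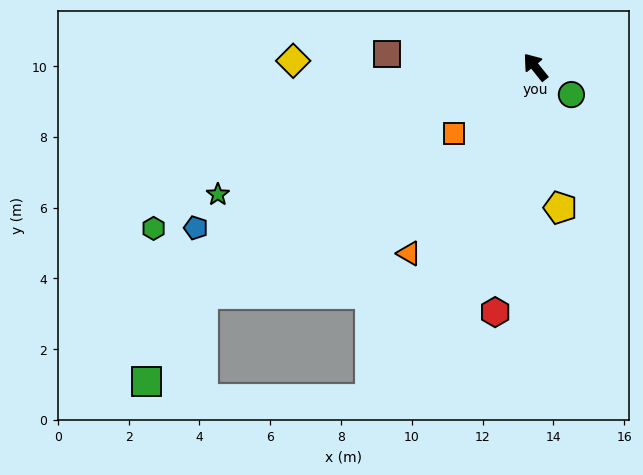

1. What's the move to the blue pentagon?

turn left 77°, forward 10.6 m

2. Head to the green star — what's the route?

turn left 73°, forward 9.7 m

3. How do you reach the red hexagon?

turn left 132°, forward 7.0 m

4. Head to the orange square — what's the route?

turn left 90°, forward 3.0 m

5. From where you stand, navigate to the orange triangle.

turn left 107°, forward 6.4 m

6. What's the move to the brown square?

turn left 46°, forward 4.2 m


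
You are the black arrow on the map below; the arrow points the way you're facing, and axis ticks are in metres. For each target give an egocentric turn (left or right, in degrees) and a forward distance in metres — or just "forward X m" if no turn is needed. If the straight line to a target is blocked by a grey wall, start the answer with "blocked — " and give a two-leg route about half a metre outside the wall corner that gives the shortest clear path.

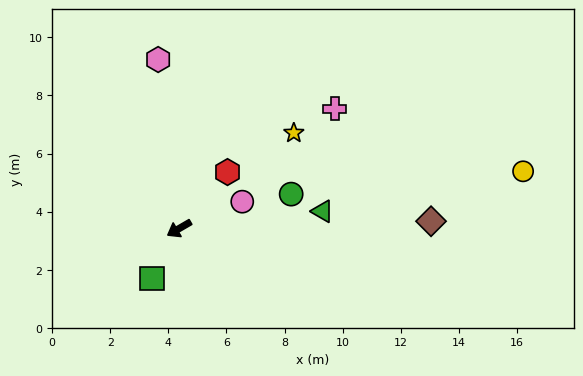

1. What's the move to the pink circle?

turn left 173°, forward 2.4 m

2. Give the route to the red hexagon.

turn right 161°, forward 2.6 m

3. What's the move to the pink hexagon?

turn right 113°, forward 5.9 m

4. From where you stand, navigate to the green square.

turn left 31°, forward 1.9 m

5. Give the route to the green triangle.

turn left 157°, forward 5.0 m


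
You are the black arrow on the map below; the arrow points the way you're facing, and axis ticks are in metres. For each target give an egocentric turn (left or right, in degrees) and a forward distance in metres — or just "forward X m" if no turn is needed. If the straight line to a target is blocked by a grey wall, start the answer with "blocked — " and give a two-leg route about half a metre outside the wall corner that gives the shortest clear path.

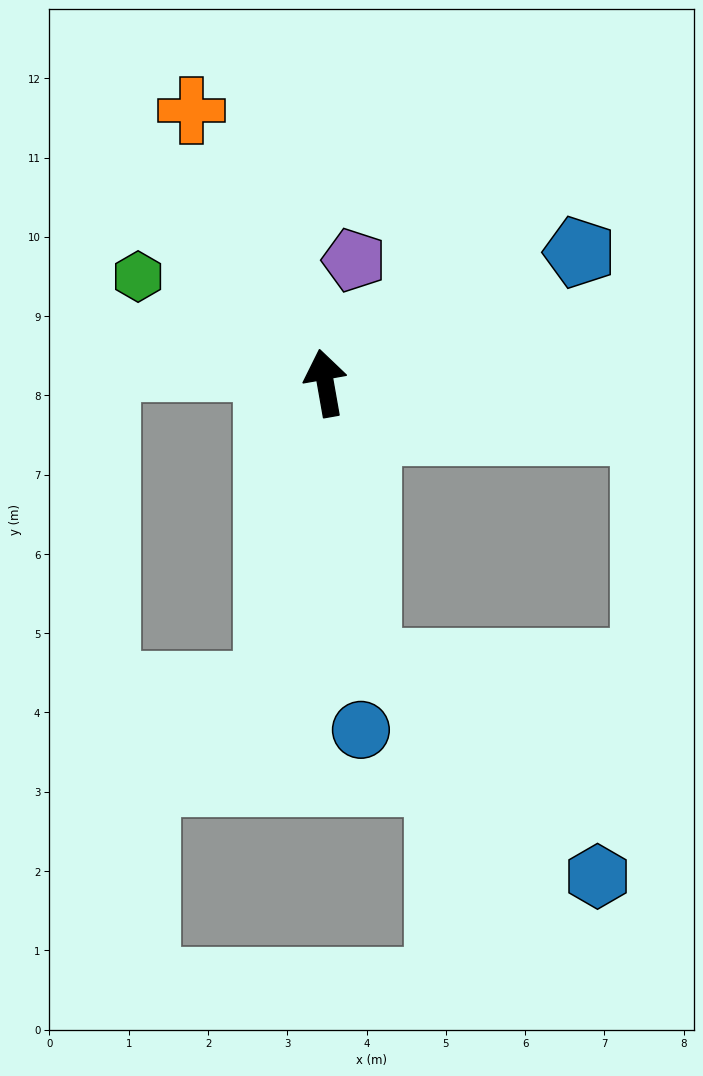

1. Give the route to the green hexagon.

turn left 50°, forward 2.7 m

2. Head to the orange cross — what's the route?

turn left 16°, forward 3.8 m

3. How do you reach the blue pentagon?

turn right 73°, forward 3.6 m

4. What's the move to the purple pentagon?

turn right 23°, forward 1.6 m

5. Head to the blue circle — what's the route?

turn left 176°, forward 4.4 m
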